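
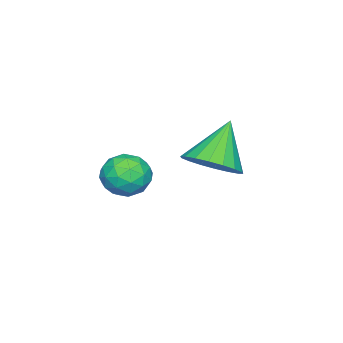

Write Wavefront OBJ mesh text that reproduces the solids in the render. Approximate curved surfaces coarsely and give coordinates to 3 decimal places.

v -0.523 -2.282 -2.486
v 0.104 -1.579 -2.024
v -1.697 -2.218 -0.994
v -0.191 -1.311 -2.268
v -0.552 -1.235 -2.555
v -0.908 -1.367 -2.828
v -1.187 -1.68 -3.034
v -1.334 -2.113 -3.131
v -1.321 -2.579 -3.101
v -1.15 -2.986 -2.949
v -0.855 -3.254 -2.705
v -0.494 -3.33 -2.418
v -0.139 -3.198 -2.145
v 0.14 -2.885 -1.939
v 0.288 -2.452 -1.842
v 0.275 -1.986 -1.872
v 2.979 -2.812 -1.861
v 3.408 -3.407 -1.408
v 1.932 -3.713 -2.052
v 2.361 -4.308 -1.599
v 2.043 -3.611 -1.204
v 2.691 -3.054 -1.085
v 2.649 -4.066 -2.375
v 3.297 -3.509 -2.256
v 3.204 -4.182 -1.725
v 2.83 -3.9 -1.001
v 2.51 -3.22 -2.459
v 2.136 -2.938 -1.735
v 3.286 -3.03 -1.618
v 2.054 -4.09 -1.842
v 1.868 -3.68 -1.61
v 2.12 -4.029 -1.344
v 2.864 -2.823 -1.428
v 3.116 -3.172 -1.162
v 2.314 -3.292 -1.042
v 2.224 -3.948 -2.298
v 2.476 -4.297 -2.032
v 3.22 -3.091 -2.116
v 3.472 -3.44 -1.85
v 3.026 -3.828 -2.418
v 3.418 -3.835 -1.537
v 2.802 -4.365 -1.65
v 2.972 -4.223 -2.106
v 3.352 -3.896 -2.036
v 3.198 -3.67 -1.112
v 2.582 -4.2 -1.225
v 2.395 -3.79 -0.992
v 2.776 -3.462 -0.923
v 3.078 -4.126 -1.299
v 2.758 -2.92 -2.235
v 2.142 -3.45 -2.348
v 2.564 -3.658 -2.537
v 2.945 -3.33 -2.468
v 2.538 -2.755 -1.81
v 1.922 -3.285 -1.923
v 1.988 -3.224 -1.424
v 2.368 -2.897 -1.354
v 2.262 -2.994 -2.161
f 2 1 4
f 2 4 3
f 4 1 5
f 4 5 3
f 5 1 6
f 5 6 3
f 6 1 7
f 6 7 3
f 7 1 8
f 7 8 3
f 8 1 9
f 8 9 3
f 9 1 10
f 9 10 3
f 10 1 11
f 10 11 3
f 11 1 12
f 11 12 3
f 12 1 13
f 12 13 3
f 13 1 14
f 13 14 3
f 14 1 15
f 14 15 3
f 15 1 16
f 15 16 3
f 16 1 2
f 16 2 3
f 17 54 33
f 54 28 57
f 33 57 22
f 54 57 33
f 17 33 29
f 33 22 34
f 29 34 18
f 33 34 29
f 17 29 38
f 29 18 39
f 38 39 24
f 29 39 38
f 17 38 50
f 38 24 53
f 50 53 27
f 38 53 50
f 17 50 54
f 50 27 58
f 54 58 28
f 50 58 54
f 18 34 45
f 34 22 48
f 45 48 26
f 34 48 45
f 22 57 35
f 57 28 56
f 35 56 21
f 57 56 35
f 28 58 55
f 58 27 51
f 55 51 19
f 58 51 55
f 27 53 52
f 53 24 40
f 52 40 23
f 53 40 52
f 24 39 44
f 39 18 41
f 44 41 25
f 39 41 44
f 20 46 32
f 46 26 47
f 32 47 21
f 46 47 32
f 20 32 30
f 32 21 31
f 30 31 19
f 32 31 30
f 20 30 37
f 30 19 36
f 37 36 23
f 30 36 37
f 20 37 42
f 37 23 43
f 42 43 25
f 37 43 42
f 20 42 46
f 42 25 49
f 46 49 26
f 42 49 46
f 21 47 35
f 47 26 48
f 35 48 22
f 47 48 35
f 19 31 55
f 31 21 56
f 55 56 28
f 31 56 55
f 23 36 52
f 36 19 51
f 52 51 27
f 36 51 52
f 25 43 44
f 43 23 40
f 44 40 24
f 43 40 44
f 26 49 45
f 49 25 41
f 45 41 18
f 49 41 45



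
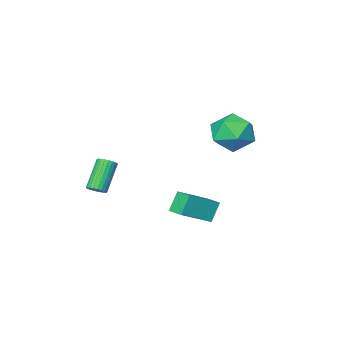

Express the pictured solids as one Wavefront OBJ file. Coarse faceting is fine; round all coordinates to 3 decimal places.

v -2.021 0.705 2.422
v -1.337 -0.311 2.119
v -3.703 -0.449 2.501
v -3.019 -1.465 2.198
v -2.869 -0.918 3.324
v -1.829 -0.204 3.276
v -3.211 -0.556 1.344
v -2.171 0.158 1.296
v -2.073 -1.09 1.453
v -1.862 -1.314 2.676
v -3.178 0.554 1.944
v -2.967 0.33 3.167
v -0.603 0.337 -1.361
v 1.044 0.245 -0.458
v -0.627 1.326 -1.215
v 1.019 1.234 -0.312
v -0.019 0.506 -2.408
v 1.627 0.414 -1.505
v -0.044 1.495 -2.262
v 1.603 1.403 -1.359
v 3.846 -2.493 -0.756
v 4.251 -2.402 -0.443
v 3.279 -2.996 0.989
v 2.874 -3.087 0.676
v 4.154 -2.224 -0.435
v 3.182 -2.818 0.997
v 4.01 -2.087 -0.476
v 3.038 -2.681 0.956
v 3.841 -2.011 -0.56
v 2.869 -2.606 0.872
v 3.673 -2.01 -0.673
v 2.701 -2.604 0.759
v 3.531 -2.081 -0.799
v 2.559 -2.676 0.633
v 3.437 -2.216 -0.919
v 2.465 -2.81 0.513
v 3.406 -2.392 -1.013
v 2.433 -2.987 0.418
v 3.441 -2.584 -1.069
v 2.469 -3.178 0.363
v 3.538 -2.762 -1.077
v 2.566 -3.356 0.355
v 3.682 -2.899 -1.036
v 2.71 -3.493 0.396
v 3.851 -2.974 -0.952
v 2.879 -3.569 0.48
v 4.019 -2.976 -0.839
v 3.047 -3.57 0.593
v 4.161 -2.904 -0.713
v 3.189 -3.499 0.719
v 4.255 -2.77 -0.593
v 3.283 -3.364 0.839
v 4.287 -2.593 -0.498
v 3.314 -3.188 0.933
f 1 12 6
f 1 6 2
f 1 2 8
f 1 8 11
f 1 11 12
f 2 6 10
f 6 12 5
f 12 11 3
f 11 8 7
f 8 2 9
f 4 10 5
f 4 5 3
f 4 3 7
f 4 7 9
f 4 9 10
f 5 10 6
f 3 5 12
f 7 3 11
f 9 7 8
f 10 9 2
f 14 16 13
f 17 14 13
f 13 16 15
f 15 17 13
f 14 20 16
f 18 14 17
f 18 20 14
f 16 20 15
f 19 17 15
f 15 20 19
f 19 18 17
f 20 18 19
f 22 21 25
f 22 25 23
f 23 25 26
f 23 26 24
f 25 21 27
f 25 27 26
f 26 27 28
f 26 28 24
f 27 21 29
f 27 29 28
f 28 29 30
f 28 30 24
f 29 21 31
f 29 31 30
f 30 31 32
f 30 32 24
f 31 21 33
f 31 33 32
f 32 33 34
f 32 34 24
f 33 21 35
f 33 35 34
f 34 35 36
f 34 36 24
f 35 21 37
f 35 37 36
f 36 37 38
f 36 38 24
f 37 21 39
f 37 39 38
f 38 39 40
f 38 40 24
f 39 21 41
f 39 41 40
f 40 41 42
f 40 42 24
f 41 21 43
f 41 43 42
f 42 43 44
f 42 44 24
f 43 21 45
f 43 45 44
f 44 45 46
f 44 46 24
f 45 21 47
f 45 47 46
f 46 47 48
f 46 48 24
f 47 21 49
f 47 49 48
f 48 49 50
f 48 50 24
f 49 21 51
f 49 51 50
f 50 51 52
f 50 52 24
f 51 21 53
f 51 53 52
f 52 53 54
f 52 54 24
f 53 21 22
f 53 22 54
f 54 22 23
f 54 23 24



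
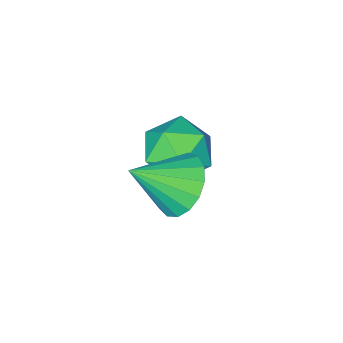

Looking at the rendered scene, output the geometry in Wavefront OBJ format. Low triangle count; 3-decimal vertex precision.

v -1.943 0.578 -1.446
v -1.006 0.492 -0.81
v -2.014 -1.252 -1.59
v -1.077 -1.338 -0.954
v -2.05 -0.985 -0.487
v -2.006 0.146 -0.397
v -1.014 -0.906 -2.003
v -0.97 0.225 -1.913
v -0.432 -0.425 -1.154
v -1.072 -0.475 -0.217
v -1.948 -0.285 -2.183
v -2.588 -0.335 -1.246
v 0.313 2.225 0.679
v 0.69 1.674 -0.065
v 1.587 1.715 1.701
v 0.903 2.099 -0.118
v 0.981 2.553 0.011
v 0.906 2.932 0.294
v 0.696 3.149 0.665
v 0.398 3.155 1.039
v 0.08 2.947 1.331
v -0.184 2.574 1.474
v -0.334 2.121 1.434
v -0.336 1.692 1.222
v -0.189 1.385 0.886
v 0.073 1.271 0.502
v 0.39 1.375 0.159
f 1 12 6
f 1 6 2
f 1 2 8
f 1 8 11
f 1 11 12
f 2 6 10
f 6 12 5
f 12 11 3
f 11 8 7
f 8 2 9
f 4 10 5
f 4 5 3
f 4 3 7
f 4 7 9
f 4 9 10
f 5 10 6
f 3 5 12
f 7 3 11
f 9 7 8
f 10 9 2
f 14 13 16
f 14 16 15
f 16 13 17
f 16 17 15
f 17 13 18
f 17 18 15
f 18 13 19
f 18 19 15
f 19 13 20
f 19 20 15
f 20 13 21
f 20 21 15
f 21 13 22
f 21 22 15
f 22 13 23
f 22 23 15
f 23 13 24
f 23 24 15
f 24 13 25
f 24 25 15
f 25 13 26
f 25 26 15
f 26 13 27
f 26 27 15
f 27 13 14
f 27 14 15



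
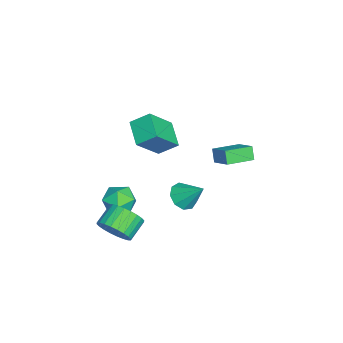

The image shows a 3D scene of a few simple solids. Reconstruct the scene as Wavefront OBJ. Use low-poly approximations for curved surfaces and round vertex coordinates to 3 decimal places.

v -1.106 -1.629 -3.298
v -0.494 -2.368 -3.487
v -2.306 -2.472 -3.893
v -1.694 -3.211 -4.082
v -1.914 -2.982 -3.157
v -1.173 -2.461 -2.789
v -1.627 -2.379 -4.591
v -0.886 -1.858 -4.223
v -0.816 -2.831 -4.286
v -0.993 -3.204 -3.399
v -1.807 -1.636 -3.981
v -1.984 -2.009 -3.094
v 1.474 -2.291 -3.608
v 2.094 -2.015 -2.929
v 1.166 -1.494 -2.293
v 0.546 -1.769 -2.972
v 2.102 -1.72 -3.159
v 1.174 -1.199 -2.523
v 2.015 -1.512 -3.458
v 1.086 -0.99 -2.822
v 1.845 -1.422 -3.779
v 0.917 -0.9 -3.144
v 1.619 -1.464 -4.075
v 0.69 -0.943 -3.439
v 1.37 -1.633 -4.299
v 0.442 -1.111 -3.663
v 1.138 -1.901 -4.418
v 0.21 -1.38 -3.783
v 0.957 -2.229 -4.414
v 0.028 -1.707 -3.778
v 0.854 -2.566 -4.287
v -0.074 -2.045 -3.651
v 0.846 -2.861 -4.057
v -0.082 -2.34 -3.421
v 0.934 -3.07 -3.758
v 0.005 -2.548 -3.122
v 1.103 -3.16 -3.436
v 0.175 -2.638 -2.801
v 1.33 -3.117 -3.141
v 0.401 -2.596 -2.505
v 1.578 -2.949 -2.917
v 0.65 -2.427 -2.281
v 1.81 -2.68 -2.797
v 0.882 -2.159 -2.162
v 1.992 -2.353 -2.802
v 1.063 -1.831 -2.166
v -1.69 -0.821 1.411
v -0.676 -1.745 2.768
v -1.711 0.138 2.081
v -0.697 -0.786 3.438
v -0.423 -0.354 0.782
v 0.591 -1.278 2.139
v -0.444 0.605 1.452
v 0.57 -0.319 2.809
v -2.862 2.101 -1.577
v -3.237 1.966 -0.861
v -3.702 3.352 -1.782
v -4.077 3.217 -1.065
v -1.963 2.803 -0.975
v -2.338 2.668 -0.258
v -2.803 4.054 -1.179
v -3.178 3.919 -0.463
v -1.638 0.717 -3.292
v -1.283 1.178 -3.898
v -1.122 1.743 -2.208
v -1.822 1.354 -3.808
v -2.276 1.231 -3.476
v -2.43 0.868 -3.059
v -2.214 0.434 -2.751
v -1.729 0.132 -2.696
v -1.2 0.104 -2.92
v -0.877 0.362 -3.319
v -0.909 0.786 -3.705
f 1 12 6
f 1 6 2
f 1 2 8
f 1 8 11
f 1 11 12
f 2 6 10
f 6 12 5
f 12 11 3
f 11 8 7
f 8 2 9
f 4 10 5
f 4 5 3
f 4 3 7
f 4 7 9
f 4 9 10
f 5 10 6
f 3 5 12
f 7 3 11
f 9 7 8
f 10 9 2
f 14 13 17
f 14 17 15
f 15 17 18
f 15 18 16
f 17 13 19
f 17 19 18
f 18 19 20
f 18 20 16
f 19 13 21
f 19 21 20
f 20 21 22
f 20 22 16
f 21 13 23
f 21 23 22
f 22 23 24
f 22 24 16
f 23 13 25
f 23 25 24
f 24 25 26
f 24 26 16
f 25 13 27
f 25 27 26
f 26 27 28
f 26 28 16
f 27 13 29
f 27 29 28
f 28 29 30
f 28 30 16
f 29 13 31
f 29 31 30
f 30 31 32
f 30 32 16
f 31 13 33
f 31 33 32
f 32 33 34
f 32 34 16
f 33 13 35
f 33 35 34
f 34 35 36
f 34 36 16
f 35 13 37
f 35 37 36
f 36 37 38
f 36 38 16
f 37 13 39
f 37 39 38
f 38 39 40
f 38 40 16
f 39 13 41
f 39 41 40
f 40 41 42
f 40 42 16
f 41 13 43
f 41 43 42
f 42 43 44
f 42 44 16
f 43 13 45
f 43 45 44
f 44 45 46
f 44 46 16
f 45 13 14
f 45 14 46
f 46 14 15
f 46 15 16
f 48 50 47
f 51 48 47
f 47 50 49
f 49 51 47
f 48 54 50
f 52 48 51
f 52 54 48
f 50 54 49
f 53 51 49
f 49 54 53
f 53 52 51
f 54 52 53
f 56 58 55
f 59 56 55
f 55 58 57
f 57 59 55
f 56 62 58
f 60 56 59
f 60 62 56
f 58 62 57
f 61 59 57
f 57 62 61
f 61 60 59
f 62 60 61
f 64 63 66
f 64 66 65
f 66 63 67
f 66 67 65
f 67 63 68
f 67 68 65
f 68 63 69
f 68 69 65
f 69 63 70
f 69 70 65
f 70 63 71
f 70 71 65
f 71 63 72
f 71 72 65
f 72 63 73
f 72 73 65
f 73 63 64
f 73 64 65



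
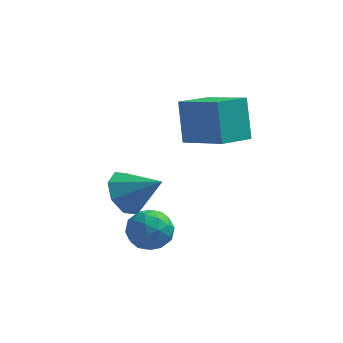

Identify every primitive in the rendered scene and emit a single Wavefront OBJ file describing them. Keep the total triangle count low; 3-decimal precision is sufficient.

v 1.572 -0.455 2.91
v 1.281 0.41 4.576
v -0.025 0.592 2.086
v -0.316 1.457 3.753
v 2.536 0.683 2.487
v 2.245 1.548 4.154
v 0.939 1.73 1.664
v 0.648 2.595 3.33
v -2.148 0.271 -0.811
v -1.507 0.604 -1.599
v -0.712 -0.031 0.231
v -1.738 1.214 -1.104
v -2.209 1.272 -0.437
v -2.645 0.743 0.011
v -2.79 -0.062 -0.022
v -2.559 -0.672 -0.517
v -2.088 -0.73 -1.184
v -1.652 -0.201 -1.633
v -1.499 -2.476 -0.985
v -0.797 -1.849 -0.817
v -0.763 -3.531 -0.123
v -0.061 -2.904 0.045
v -0.928 -2.764 0.425
v -1.383 -2.112 -0.108
v -0.177 -3.268 -0.832
v -0.632 -2.616 -1.365
v 0.02 -2.338 -0.722
v -0.444 -2.027 0.055
v -1.116 -3.353 -0.995
v -1.58 -3.042 -0.218
v -1.212 -2.07 -0.977
v -0.348 -3.31 0.037
v -0.857 -3.228 0.26
v -0.444 -2.859 0.359
v -1.557 -2.225 -0.56
v -1.144 -1.856 -0.461
v -1.221 -2.394 0.269
v -0.416 -3.524 -0.479
v -0.003 -3.155 -0.38
v -1.116 -2.521 -1.299
v -0.703 -2.152 -1.2
v -0.339 -2.986 -1.209
v -0.319 -1.989 -0.822
v 0.113 -2.609 -0.315
v 0.045 -2.823 -0.831
v -0.223 -2.439 -1.144
v -0.592 -1.806 -0.365
v -0.16 -2.426 0.141
v -0.669 -2.344 0.364
v -0.937 -1.961 0.051
v -0.112 -2.093 -0.31
v -1.4 -2.954 -1.081
v -0.968 -3.574 -0.575
v -0.623 -3.419 -0.991
v -0.891 -3.036 -1.304
v -1.673 -2.771 -0.625
v -1.241 -3.391 -0.118
v -1.337 -2.941 0.204
v -1.605 -2.557 -0.109
v -1.448 -3.287 -0.63
f 2 4 1
f 5 2 1
f 1 4 3
f 3 5 1
f 2 8 4
f 6 2 5
f 6 8 2
f 4 8 3
f 7 5 3
f 3 8 7
f 7 6 5
f 8 6 7
f 10 9 12
f 10 12 11
f 12 9 13
f 12 13 11
f 13 9 14
f 13 14 11
f 14 9 15
f 14 15 11
f 15 9 16
f 15 16 11
f 16 9 17
f 16 17 11
f 17 9 18
f 17 18 11
f 18 9 10
f 18 10 11
f 19 56 35
f 56 30 59
f 35 59 24
f 56 59 35
f 19 35 31
f 35 24 36
f 31 36 20
f 35 36 31
f 19 31 40
f 31 20 41
f 40 41 26
f 31 41 40
f 19 40 52
f 40 26 55
f 52 55 29
f 40 55 52
f 19 52 56
f 52 29 60
f 56 60 30
f 52 60 56
f 20 36 47
f 36 24 50
f 47 50 28
f 36 50 47
f 24 59 37
f 59 30 58
f 37 58 23
f 59 58 37
f 30 60 57
f 60 29 53
f 57 53 21
f 60 53 57
f 29 55 54
f 55 26 42
f 54 42 25
f 55 42 54
f 26 41 46
f 41 20 43
f 46 43 27
f 41 43 46
f 22 48 34
f 48 28 49
f 34 49 23
f 48 49 34
f 22 34 32
f 34 23 33
f 32 33 21
f 34 33 32
f 22 32 39
f 32 21 38
f 39 38 25
f 32 38 39
f 22 39 44
f 39 25 45
f 44 45 27
f 39 45 44
f 22 44 48
f 44 27 51
f 48 51 28
f 44 51 48
f 23 49 37
f 49 28 50
f 37 50 24
f 49 50 37
f 21 33 57
f 33 23 58
f 57 58 30
f 33 58 57
f 25 38 54
f 38 21 53
f 54 53 29
f 38 53 54
f 27 45 46
f 45 25 42
f 46 42 26
f 45 42 46
f 28 51 47
f 51 27 43
f 47 43 20
f 51 43 47



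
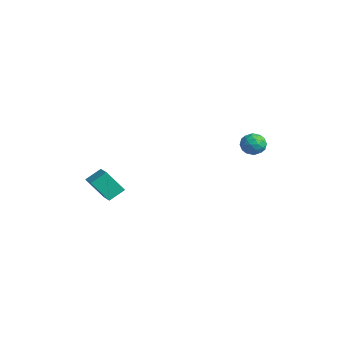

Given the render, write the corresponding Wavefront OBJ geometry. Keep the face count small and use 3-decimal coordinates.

v -1.114 3.445 -0.76
v -0.691 4 -0.666
v -0.309 2.76 -0.334
v 0.114 3.315 -0.24
v -0.465 3.242 0.155
v -0.962 3.666 -0.108
v -0.038 3.094 -0.892
v -0.535 3.518 -1.155
v -0.026 3.784 -0.747
v -0.29 3.875 -0.1
v -0.71 2.885 -0.9
v -0.974 2.976 -0.253
v -0.973 3.783 -0.75
v -0.027 2.977 -0.25
v -0.367 2.934 -0.018
v -0.118 3.261 0.037
v -1.133 3.586 -0.422
v -0.884 3.913 -0.367
v -0.751 3.467 0.115
v -0.116 2.847 -0.633
v 0.133 3.174 -0.578
v -0.882 3.499 -1.037
v -0.633 3.826 -0.982
v -0.249 3.293 -1.115
v -0.334 3.982 -0.743
v 0.14 3.579 -0.493
v 0.05 3.449 -0.876
v -0.242 3.698 -1.03
v -0.489 4.036 -0.362
v -0.015 3.633 -0.113
v -0.356 3.59 0.12
v -0.648 3.839 -0.035
v -0.098 3.908 -0.41
v -0.985 3.127 -0.887
v -0.511 2.724 -0.638
v -0.352 2.921 -0.965
v -0.644 3.17 -1.12
v -1.14 3.181 -0.507
v -0.666 2.778 -0.257
v -0.758 3.062 0.03
v -1.05 3.311 -0.124
v -0.902 2.852 -0.59
v -3.043 -4.134 -2.674
v -3.057 -3.292 -2.134
v -4.152 -3.946 -2.996
v -4.166 -3.104 -2.457
v -2.574 -3.376 -3.843
v -2.588 -2.534 -3.304
v -3.683 -3.188 -4.166
v -3.697 -2.346 -3.626
f 1 38 17
f 38 12 41
f 17 41 6
f 38 41 17
f 1 17 13
f 17 6 18
f 13 18 2
f 17 18 13
f 1 13 22
f 13 2 23
f 22 23 8
f 13 23 22
f 1 22 34
f 22 8 37
f 34 37 11
f 22 37 34
f 1 34 38
f 34 11 42
f 38 42 12
f 34 42 38
f 2 18 29
f 18 6 32
f 29 32 10
f 18 32 29
f 6 41 19
f 41 12 40
f 19 40 5
f 41 40 19
f 12 42 39
f 42 11 35
f 39 35 3
f 42 35 39
f 11 37 36
f 37 8 24
f 36 24 7
f 37 24 36
f 8 23 28
f 23 2 25
f 28 25 9
f 23 25 28
f 4 30 16
f 30 10 31
f 16 31 5
f 30 31 16
f 4 16 14
f 16 5 15
f 14 15 3
f 16 15 14
f 4 14 21
f 14 3 20
f 21 20 7
f 14 20 21
f 4 21 26
f 21 7 27
f 26 27 9
f 21 27 26
f 4 26 30
f 26 9 33
f 30 33 10
f 26 33 30
f 5 31 19
f 31 10 32
f 19 32 6
f 31 32 19
f 3 15 39
f 15 5 40
f 39 40 12
f 15 40 39
f 7 20 36
f 20 3 35
f 36 35 11
f 20 35 36
f 9 27 28
f 27 7 24
f 28 24 8
f 27 24 28
f 10 33 29
f 33 9 25
f 29 25 2
f 33 25 29
f 44 46 43
f 47 44 43
f 43 46 45
f 45 47 43
f 44 50 46
f 48 44 47
f 48 50 44
f 46 50 45
f 49 47 45
f 45 50 49
f 49 48 47
f 50 48 49



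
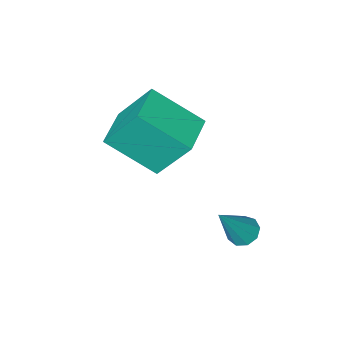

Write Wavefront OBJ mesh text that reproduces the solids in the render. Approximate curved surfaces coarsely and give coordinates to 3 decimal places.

v -3.686 -1.359 0.259
v -2.567 -2.592 1.402
v -2.605 -0.424 0.208
v -1.486 -1.658 1.351
v -3.014 -2.222 -1.331
v -1.895 -3.456 -0.188
v -1.933 -1.288 -1.382
v -0.814 -2.521 -0.239
v -3.532 1.008 -3.125
v -3.126 1.244 -3.412
v -2.548 1.132 -1.635
v -3.36 1.507 -3.28
v -3.674 1.537 -3.075
v -3.921 1.32 -2.894
v -3.987 0.957 -2.821
v -3.839 0.618 -2.89
v -3.547 0.462 -3.07
v -3.248 0.561 -3.275
v -3.082 0.87 -3.41
f 2 4 1
f 5 2 1
f 1 4 3
f 3 5 1
f 2 8 4
f 6 2 5
f 6 8 2
f 4 8 3
f 7 5 3
f 3 8 7
f 7 6 5
f 8 6 7
f 10 9 12
f 10 12 11
f 12 9 13
f 12 13 11
f 13 9 14
f 13 14 11
f 14 9 15
f 14 15 11
f 15 9 16
f 15 16 11
f 16 9 17
f 16 17 11
f 17 9 18
f 17 18 11
f 18 9 19
f 18 19 11
f 19 9 10
f 19 10 11



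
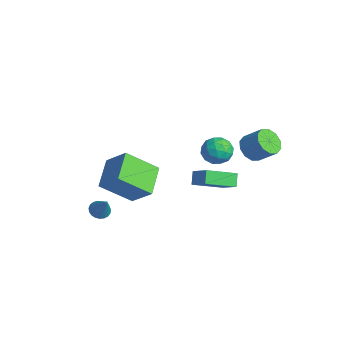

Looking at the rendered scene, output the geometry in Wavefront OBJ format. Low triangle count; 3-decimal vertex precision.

v 1.394 1.46 3.325
v 2.151 1.569 3.673
v 1.569 0.111 3.367
v 2.326 0.22 3.715
v 1.632 0.406 4.152
v 1.524 1.24 4.126
v 2.196 0.44 2.914
v 2.088 1.274 2.888
v 2.647 0.939 3.419
v 2.299 0.918 4.184
v 1.421 0.762 2.856
v 1.073 0.741 3.621
v 1.757 1.633 3.495
v 1.963 0.047 3.545
v 1.555 0.156 3.802
v 2 0.22 4.006
v 1.388 1.439 3.761
v 1.834 1.503 3.966
v 1.528 0.82 4.248
v 1.886 0.177 3.074
v 2.332 0.241 3.279
v 1.72 1.46 3.034
v 2.165 1.524 3.238
v 2.192 0.86 2.792
v 2.494 1.327 3.551
v 2.597 0.534 3.576
v 2.52 0.663 3.105
v 2.457 1.153 3.089
v 2.289 1.314 4.001
v 2.392 0.521 4.025
v 1.984 0.63 4.282
v 1.92 1.121 4.267
v 2.581 0.944 3.851
v 1.328 1.159 3.015
v 1.431 0.366 3.039
v 1.8 0.559 2.773
v 1.736 1.05 2.758
v 1.123 1.146 3.464
v 1.226 0.353 3.489
v 1.263 0.527 3.951
v 1.2 1.017 3.935
v 1.139 0.736 3.189
v -3.744 -0.746 -1.567
v -4.203 -2.36 -0.222
v -2.673 -0.137 -0.47
v -3.131 -1.751 0.875
v -2.409 -1.749 -2.315
v -2.867 -3.363 -0.97
v -1.337 -1.14 -1.218
v -1.796 -2.754 0.127
v -1.694 -3.807 -1.807
v -1.417 -3.361 -2.029
v -0.886 -3.733 -0.653
v -1.595 -3.256 -1.912
v -1.789 -3.246 -1.776
v -1.967 -3.334 -1.646
v -2.097 -3.503 -1.544
v -2.158 -3.725 -1.487
v -2.139 -3.961 -1.486
v -2.042 -4.171 -1.54
v -1.885 -4.317 -1.64
v -1.695 -4.376 -1.769
v -1.505 -4.336 -1.905
v -1.347 -4.205 -2.023
v -1.25 -4.005 -2.105
v -1.229 -3.771 -2.135
v -1.288 -3.543 -2.108
v -2.124 3.219 -1.646
v -2.296 1.559 -0.998
v -0.956 3.411 -0.844
v -1.128 1.751 -0.196
v -1.652 2.929 -2.264
v -1.824 1.269 -1.616
v -0.484 3.121 -1.462
v -0.656 1.461 -0.814
v 2.105 2.543 3.323
v 2.626 2.697 2.749
v 3.375 3.272 3.583
v 2.855 3.117 4.157
v 2.312 3.071 2.773
v 3.062 3.646 3.608
v 1.92 3.243 3.007
v 2.669 3.817 3.842
v 1.598 3.147 3.362
v 2.347 3.722 4.196
v 1.47 2.821 3.702
v 2.219 3.395 4.536
v 1.585 2.388 3.897
v 2.334 2.963 4.731
v 1.898 2.014 3.872
v 2.648 2.589 4.707
v 2.291 1.843 3.638
v 3.04 2.417 4.473
v 2.613 1.938 3.284
v 3.362 2.513 4.118
v 2.741 2.265 2.944
v 3.49 2.839 3.778
f 1 38 17
f 38 12 41
f 17 41 6
f 38 41 17
f 1 17 13
f 17 6 18
f 13 18 2
f 17 18 13
f 1 13 22
f 13 2 23
f 22 23 8
f 13 23 22
f 1 22 34
f 22 8 37
f 34 37 11
f 22 37 34
f 1 34 38
f 34 11 42
f 38 42 12
f 34 42 38
f 2 18 29
f 18 6 32
f 29 32 10
f 18 32 29
f 6 41 19
f 41 12 40
f 19 40 5
f 41 40 19
f 12 42 39
f 42 11 35
f 39 35 3
f 42 35 39
f 11 37 36
f 37 8 24
f 36 24 7
f 37 24 36
f 8 23 28
f 23 2 25
f 28 25 9
f 23 25 28
f 4 30 16
f 30 10 31
f 16 31 5
f 30 31 16
f 4 16 14
f 16 5 15
f 14 15 3
f 16 15 14
f 4 14 21
f 14 3 20
f 21 20 7
f 14 20 21
f 4 21 26
f 21 7 27
f 26 27 9
f 21 27 26
f 4 26 30
f 26 9 33
f 30 33 10
f 26 33 30
f 5 31 19
f 31 10 32
f 19 32 6
f 31 32 19
f 3 15 39
f 15 5 40
f 39 40 12
f 15 40 39
f 7 20 36
f 20 3 35
f 36 35 11
f 20 35 36
f 9 27 28
f 27 7 24
f 28 24 8
f 27 24 28
f 10 33 29
f 33 9 25
f 29 25 2
f 33 25 29
f 44 46 43
f 47 44 43
f 43 46 45
f 45 47 43
f 44 50 46
f 48 44 47
f 48 50 44
f 46 50 45
f 49 47 45
f 45 50 49
f 49 48 47
f 50 48 49
f 52 51 54
f 52 54 53
f 54 51 55
f 54 55 53
f 55 51 56
f 55 56 53
f 56 51 57
f 56 57 53
f 57 51 58
f 57 58 53
f 58 51 59
f 58 59 53
f 59 51 60
f 59 60 53
f 60 51 61
f 60 61 53
f 61 51 62
f 61 62 53
f 62 51 63
f 62 63 53
f 63 51 64
f 63 64 53
f 64 51 65
f 64 65 53
f 65 51 66
f 65 66 53
f 66 51 67
f 66 67 53
f 67 51 52
f 67 52 53
f 69 71 68
f 72 69 68
f 68 71 70
f 70 72 68
f 69 75 71
f 73 69 72
f 73 75 69
f 71 75 70
f 74 72 70
f 70 75 74
f 74 73 72
f 75 73 74
f 77 76 80
f 77 80 78
f 78 80 81
f 78 81 79
f 80 76 82
f 80 82 81
f 81 82 83
f 81 83 79
f 82 76 84
f 82 84 83
f 83 84 85
f 83 85 79
f 84 76 86
f 84 86 85
f 85 86 87
f 85 87 79
f 86 76 88
f 86 88 87
f 87 88 89
f 87 89 79
f 88 76 90
f 88 90 89
f 89 90 91
f 89 91 79
f 90 76 92
f 90 92 91
f 91 92 93
f 91 93 79
f 92 76 94
f 92 94 93
f 93 94 95
f 93 95 79
f 94 76 96
f 94 96 95
f 95 96 97
f 95 97 79
f 96 76 77
f 96 77 97
f 97 77 78
f 97 78 79



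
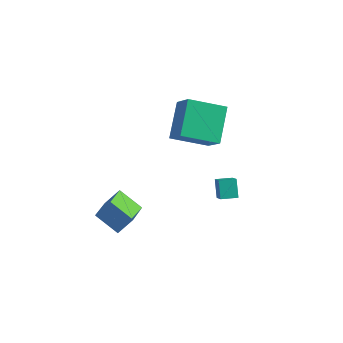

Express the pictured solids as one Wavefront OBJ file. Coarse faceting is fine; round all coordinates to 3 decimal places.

v -0.312 -0.024 2.496
v -0.775 1.652 3.793
v -1.279 0.639 1.293
v -1.742 2.316 2.591
v 1.322 1.004 1.749
v 0.859 2.681 3.047
v 0.355 1.668 0.547
v -0.108 3.344 1.844
v -2.645 -1.32 -4.46
v -2.186 -3.034 -3.652
v -3.932 -1.284 -3.653
v -3.473 -2.998 -2.844
v -2.087 -0.762 -3.596
v -1.628 -2.476 -2.787
v -3.374 -0.726 -2.788
v -2.915 -2.44 -1.98
v 1.448 0.491 -2.183
v 1.943 -0.082 -1.529
v 1.04 1.07 -1.367
v 1.535 0.497 -0.714
v 2.145 1.043 -2.226
v 2.64 0.47 -1.573
v 1.737 1.622 -1.411
v 2.232 1.049 -0.757
f 2 4 1
f 5 2 1
f 1 4 3
f 3 5 1
f 2 8 4
f 6 2 5
f 6 8 2
f 4 8 3
f 7 5 3
f 3 8 7
f 7 6 5
f 8 6 7
f 10 12 9
f 13 10 9
f 9 12 11
f 11 13 9
f 10 16 12
f 14 10 13
f 14 16 10
f 12 16 11
f 15 13 11
f 11 16 15
f 15 14 13
f 16 14 15
f 18 20 17
f 21 18 17
f 17 20 19
f 19 21 17
f 18 24 20
f 22 18 21
f 22 24 18
f 20 24 19
f 23 21 19
f 19 24 23
f 23 22 21
f 24 22 23



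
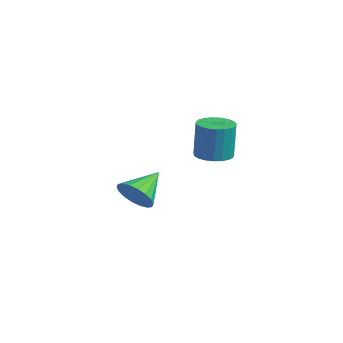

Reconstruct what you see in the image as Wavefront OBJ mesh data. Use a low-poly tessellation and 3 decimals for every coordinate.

v 1.809 1.985 2.156
v 2.336 1.306 2.164
v 2.399 1.375 4.012
v 1.871 2.055 4.004
v 2.566 1.578 2.146
v 2.629 1.648 3.993
v 2.666 1.921 2.129
v 2.729 1.991 3.977
v 2.617 2.276 2.118
v 2.68 2.345 3.965
v 2.429 2.579 2.113
v 2.492 2.649 3.96
v 2.133 2.781 2.115
v 2.196 2.85 3.963
v 1.781 2.844 2.125
v 1.844 2.914 3.972
v 1.434 2.759 2.14
v 1.497 2.829 3.987
v 1.152 2.54 2.158
v 1.215 2.61 4.005
v 0.983 2.226 2.175
v 1.046 2.295 4.023
v 0.957 1.869 2.19
v 1.02 1.939 4.037
v 1.078 1.533 2.198
v 1.141 1.603 4.046
v 1.326 1.275 2.199
v 1.389 1.345 4.047
v 1.657 1.139 2.193
v 1.72 1.209 4.041
v 2.014 1.15 2.181
v 2.077 1.22 4.028
v -3.64 0.892 -2.268
v -2.827 1.417 -2.59
v -4.24 2.408 -1.312
v -3.135 1.499 -2.914
v -3.543 1.46 -3.109
v -3.97 1.309 -3.138
v -4.332 1.075 -2.994
v -4.556 0.805 -2.706
v -4.599 0.552 -2.332
v -4.452 0.367 -1.945
v -4.144 0.285 -1.621
v -3.736 0.324 -1.426
v -3.309 0.475 -1.397
v -2.947 0.709 -1.541
v -2.723 0.979 -1.829
v -2.68 1.232 -2.203
f 2 1 5
f 2 5 3
f 3 5 6
f 3 6 4
f 5 1 7
f 5 7 6
f 6 7 8
f 6 8 4
f 7 1 9
f 7 9 8
f 8 9 10
f 8 10 4
f 9 1 11
f 9 11 10
f 10 11 12
f 10 12 4
f 11 1 13
f 11 13 12
f 12 13 14
f 12 14 4
f 13 1 15
f 13 15 14
f 14 15 16
f 14 16 4
f 15 1 17
f 15 17 16
f 16 17 18
f 16 18 4
f 17 1 19
f 17 19 18
f 18 19 20
f 18 20 4
f 19 1 21
f 19 21 20
f 20 21 22
f 20 22 4
f 21 1 23
f 21 23 22
f 22 23 24
f 22 24 4
f 23 1 25
f 23 25 24
f 24 25 26
f 24 26 4
f 25 1 27
f 25 27 26
f 26 27 28
f 26 28 4
f 27 1 29
f 27 29 28
f 28 29 30
f 28 30 4
f 29 1 31
f 29 31 30
f 30 31 32
f 30 32 4
f 31 1 2
f 31 2 32
f 32 2 3
f 32 3 4
f 34 33 36
f 34 36 35
f 36 33 37
f 36 37 35
f 37 33 38
f 37 38 35
f 38 33 39
f 38 39 35
f 39 33 40
f 39 40 35
f 40 33 41
f 40 41 35
f 41 33 42
f 41 42 35
f 42 33 43
f 42 43 35
f 43 33 44
f 43 44 35
f 44 33 45
f 44 45 35
f 45 33 46
f 45 46 35
f 46 33 47
f 46 47 35
f 47 33 48
f 47 48 35
f 48 33 34
f 48 34 35



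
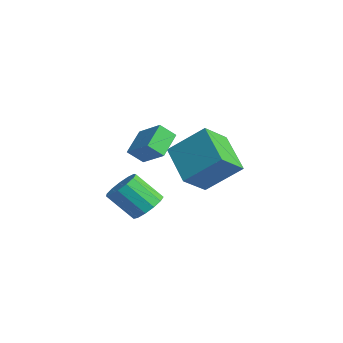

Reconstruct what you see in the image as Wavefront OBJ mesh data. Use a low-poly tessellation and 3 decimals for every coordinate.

v 3.451 -1.505 1.87
v 3.266 -2.134 2.472
v 2.709 -0.627 2.559
v 2.524 -1.256 3.162
v 4.596 -1.124 2.618
v 4.411 -1.753 3.221
v 3.854 -0.246 3.308
v 3.669 -0.875 3.91
v 0.319 0.104 -2.434
v 0.89 0.418 -1.858
v 0.172 -0.53 -0.629
v -0.399 -0.844 -1.206
v 0.505 0.721 -1.85
v -0.214 -0.227 -0.621
v 0.061 0.828 -2.027
v -0.658 -0.12 -0.798
v -0.302 0.705 -2.334
v -1.02 -0.243 -1.105
v -0.467 0.391 -2.672
v -1.185 -0.557 -1.444
v -0.382 -0.014 -2.935
v -1.101 -0.962 -1.707
v -0.075 -0.381 -3.039
v -0.794 -1.329 -1.811
v 0.357 -0.595 -2.951
v -0.361 -1.543 -1.722
v 0.778 -0.587 -2.699
v 0.059 -1.534 -1.47
v 1.052 -0.359 -2.363
v 0.334 -1.307 -1.134
v 1.094 0.015 -2.049
v 0.376 -0.932 -0.821
v 2.068 0.907 -0.278
v 0.188 1.037 0.778
v 1.617 2.147 -1.234
v -0.263 2.277 -0.178
v 2.923 2.263 1.078
v 1.043 2.393 2.134
v 2.472 3.503 0.122
v 0.592 3.633 1.178
f 2 4 1
f 5 2 1
f 1 4 3
f 3 5 1
f 2 8 4
f 6 2 5
f 6 8 2
f 4 8 3
f 7 5 3
f 3 8 7
f 7 6 5
f 8 6 7
f 10 9 13
f 10 13 11
f 11 13 14
f 11 14 12
f 13 9 15
f 13 15 14
f 14 15 16
f 14 16 12
f 15 9 17
f 15 17 16
f 16 17 18
f 16 18 12
f 17 9 19
f 17 19 18
f 18 19 20
f 18 20 12
f 19 9 21
f 19 21 20
f 20 21 22
f 20 22 12
f 21 9 23
f 21 23 22
f 22 23 24
f 22 24 12
f 23 9 25
f 23 25 24
f 24 25 26
f 24 26 12
f 25 9 27
f 25 27 26
f 26 27 28
f 26 28 12
f 27 9 29
f 27 29 28
f 28 29 30
f 28 30 12
f 29 9 31
f 29 31 30
f 30 31 32
f 30 32 12
f 31 9 10
f 31 10 32
f 32 10 11
f 32 11 12
f 34 36 33
f 37 34 33
f 33 36 35
f 35 37 33
f 34 40 36
f 38 34 37
f 38 40 34
f 36 40 35
f 39 37 35
f 35 40 39
f 39 38 37
f 40 38 39



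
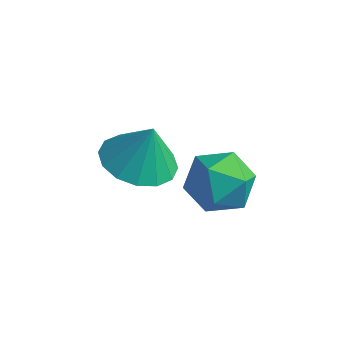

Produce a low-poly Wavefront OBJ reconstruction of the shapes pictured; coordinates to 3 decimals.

v 1.812 -2.787 -1.725
v 2.381 -3.704 -1.685
v 2.128 -2.533 -0.395
v 2.747 -3.313 -1.847
v 2.862 -2.782 -1.976
v 2.696 -2.252 -2.037
v 2.293 -1.865 -2.016
v 1.761 -1.725 -1.916
v 1.242 -1.87 -1.765
v 0.877 -2.261 -1.603
v 0.761 -2.793 -1.474
v 0.928 -3.323 -1.412
v 1.331 -3.709 -1.434
v 1.863 -3.849 -1.534
v 3.076 -0.069 -3.065
v 3.888 -0.761 -3.305
v 2.172 -0.639 -4.475
v 2.984 -1.331 -4.715
v 2.367 -1.499 -3.828
v 2.926 -1.147 -2.957
v 3.134 -0.253 -4.823
v 3.693 0.099 -3.952
v 3.924 -0.875 -4.392
v 3.45 -1.645 -3.777
v 2.61 0.245 -4.003
v 2.136 -0.525 -3.388
f 2 1 4
f 2 4 3
f 4 1 5
f 4 5 3
f 5 1 6
f 5 6 3
f 6 1 7
f 6 7 3
f 7 1 8
f 7 8 3
f 8 1 9
f 8 9 3
f 9 1 10
f 9 10 3
f 10 1 11
f 10 11 3
f 11 1 12
f 11 12 3
f 12 1 13
f 12 13 3
f 13 1 14
f 13 14 3
f 14 1 2
f 14 2 3
f 15 26 20
f 15 20 16
f 15 16 22
f 15 22 25
f 15 25 26
f 16 20 24
f 20 26 19
f 26 25 17
f 25 22 21
f 22 16 23
f 18 24 19
f 18 19 17
f 18 17 21
f 18 21 23
f 18 23 24
f 19 24 20
f 17 19 26
f 21 17 25
f 23 21 22
f 24 23 16



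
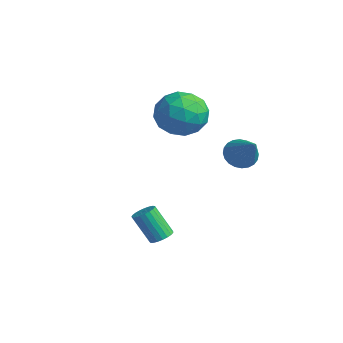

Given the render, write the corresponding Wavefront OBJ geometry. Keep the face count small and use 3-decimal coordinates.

v 2.778 2.375 1.729
v 3.156 2.898 1.411
v 4.042 2.165 2.891
v 3.008 3.044 1.599
v 2.824 3.089 1.807
v 2.634 3.025 2.003
v 2.465 2.862 2.158
v 2.344 2.624 2.247
v 2.289 2.349 2.257
v 2.308 2.078 2.187
v 2.399 1.852 2.048
v 2.547 1.705 1.86
v 2.731 1.66 1.652
v 2.921 1.724 1.455
v 3.09 1.888 1.301
v 3.211 2.125 1.212
v 3.266 2.4 1.201
v 3.247 2.671 1.271
v -1.602 3.088 1.296
v -0.894 3.395 2.2
v -1.786 1.325 2.04
v -1.078 1.632 2.944
v -2.164 2.107 2.851
v -2.049 3.197 2.392
v -0.631 1.523 1.848
v -0.516 2.613 1.389
v -0.294 2.428 2.541
v -1.241 2.789 3.161
v -1.439 1.931 1.079
v -2.386 2.292 1.699
v -1.231 3.396 1.683
v -1.449 1.324 2.557
v -2.086 1.603 2.503
v -1.67 1.783 3.034
v -1.911 3.28 1.796
v -1.495 3.46 2.327
v -2.241 2.703 2.709
v -1.185 1.26 1.913
v -0.769 1.44 2.444
v -1.01 2.937 1.206
v -0.594 3.117 1.737
v -0.439 2.017 1.531
v -0.463 3.008 2.415
v -0.571 1.972 2.852
v -0.308 1.908 2.208
v -0.241 2.549 1.938
v -1.019 3.22 2.779
v -1.128 2.184 3.216
v -1.766 2.463 3.162
v -1.699 3.104 2.891
v -0.667 2.652 2.979
v -1.552 2.536 1.024
v -1.661 1.5 1.461
v -0.981 1.616 1.349
v -0.914 2.257 1.078
v -2.109 2.748 1.388
v -2.217 1.712 1.825
v -2.439 2.171 2.302
v -2.372 2.812 2.032
v -2.013 2.068 1.261
v 2.649 -1.128 -1.801
v 3.083 -1.344 -1.643
v 2.445 -1.748 -0.441
v 2.011 -1.532 -0.599
v 3.102 -1.147 -1.567
v 2.463 -1.551 -0.365
v 3.042 -0.947 -1.532
v 2.404 -1.35 -0.329
v 2.915 -0.778 -1.543
v 2.276 -1.181 -0.34
v 2.741 -0.67 -1.599
v 2.103 -1.073 -0.396
v 2.552 -0.64 -1.689
v 1.913 -1.044 -0.487
v 2.379 -0.696 -1.799
v 1.741 -1.099 -0.597
v 2.253 -0.826 -1.91
v 1.615 -1.229 -0.707
v 2.196 -1.008 -2.002
v 1.557 -1.411 -0.799
v 2.217 -1.211 -2.059
v 1.578 -1.615 -0.856
v 2.313 -1.4 -2.071
v 1.674 -1.803 -0.869
v 2.466 -1.542 -2.037
v 1.828 -1.945 -0.835
v 2.652 -1.612 -1.962
v 2.013 -2.016 -0.76
v 2.837 -1.599 -1.859
v 2.199 -2.002 -0.657
v 2.99 -1.504 -1.747
v 2.351 -1.908 -0.544
f 2 1 4
f 2 4 3
f 4 1 5
f 4 5 3
f 5 1 6
f 5 6 3
f 6 1 7
f 6 7 3
f 7 1 8
f 7 8 3
f 8 1 9
f 8 9 3
f 9 1 10
f 9 10 3
f 10 1 11
f 10 11 3
f 11 1 12
f 11 12 3
f 12 1 13
f 12 13 3
f 13 1 14
f 13 14 3
f 14 1 15
f 14 15 3
f 15 1 16
f 15 16 3
f 16 1 17
f 16 17 3
f 17 1 18
f 17 18 3
f 18 1 2
f 18 2 3
f 19 56 35
f 56 30 59
f 35 59 24
f 56 59 35
f 19 35 31
f 35 24 36
f 31 36 20
f 35 36 31
f 19 31 40
f 31 20 41
f 40 41 26
f 31 41 40
f 19 40 52
f 40 26 55
f 52 55 29
f 40 55 52
f 19 52 56
f 52 29 60
f 56 60 30
f 52 60 56
f 20 36 47
f 36 24 50
f 47 50 28
f 36 50 47
f 24 59 37
f 59 30 58
f 37 58 23
f 59 58 37
f 30 60 57
f 60 29 53
f 57 53 21
f 60 53 57
f 29 55 54
f 55 26 42
f 54 42 25
f 55 42 54
f 26 41 46
f 41 20 43
f 46 43 27
f 41 43 46
f 22 48 34
f 48 28 49
f 34 49 23
f 48 49 34
f 22 34 32
f 34 23 33
f 32 33 21
f 34 33 32
f 22 32 39
f 32 21 38
f 39 38 25
f 32 38 39
f 22 39 44
f 39 25 45
f 44 45 27
f 39 45 44
f 22 44 48
f 44 27 51
f 48 51 28
f 44 51 48
f 23 49 37
f 49 28 50
f 37 50 24
f 49 50 37
f 21 33 57
f 33 23 58
f 57 58 30
f 33 58 57
f 25 38 54
f 38 21 53
f 54 53 29
f 38 53 54
f 27 45 46
f 45 25 42
f 46 42 26
f 45 42 46
f 28 51 47
f 51 27 43
f 47 43 20
f 51 43 47
f 62 61 65
f 62 65 63
f 63 65 66
f 63 66 64
f 65 61 67
f 65 67 66
f 66 67 68
f 66 68 64
f 67 61 69
f 67 69 68
f 68 69 70
f 68 70 64
f 69 61 71
f 69 71 70
f 70 71 72
f 70 72 64
f 71 61 73
f 71 73 72
f 72 73 74
f 72 74 64
f 73 61 75
f 73 75 74
f 74 75 76
f 74 76 64
f 75 61 77
f 75 77 76
f 76 77 78
f 76 78 64
f 77 61 79
f 77 79 78
f 78 79 80
f 78 80 64
f 79 61 81
f 79 81 80
f 80 81 82
f 80 82 64
f 81 61 83
f 81 83 82
f 82 83 84
f 82 84 64
f 83 61 85
f 83 85 84
f 84 85 86
f 84 86 64
f 85 61 87
f 85 87 86
f 86 87 88
f 86 88 64
f 87 61 89
f 87 89 88
f 88 89 90
f 88 90 64
f 89 61 91
f 89 91 90
f 90 91 92
f 90 92 64
f 91 61 62
f 91 62 92
f 92 62 63
f 92 63 64



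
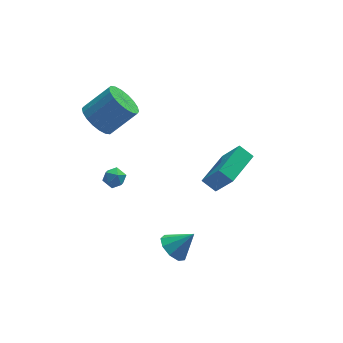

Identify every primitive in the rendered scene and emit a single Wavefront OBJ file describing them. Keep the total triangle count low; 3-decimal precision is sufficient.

v -3.468 -0.211 0.693
v -3.096 0.262 0.914
v -2.684 -0.882 0.806
v -2.312 -0.409 1.027
v -2.805 -0.619 1.379
v -3.29 -0.205 1.309
v -2.49 -0.415 0.411
v -2.975 -0.001 0.341
v -2.491 0.136 0.74
v -2.686 0.01 1.338
v -3.094 -0.63 0.382
v -3.289 -0.756 0.98
v -0.642 -3.021 -2.831
v -0.114 -2.506 -3.311
v 0.382 -3.119 -1.809
v -0.449 -2.169 -2.942
v -0.875 -2.231 -2.521
v -1.192 -2.662 -2.245
v -1.251 -3.261 -2.243
v -1.026 -3.748 -2.516
v -0.621 -3.894 -2.937
v -0.225 -3.632 -3.307
v -0.025 -3.084 -3.455
v 1.601 -0.091 -0.897
v 2.228 -0.933 0.686
v 3.091 1.364 -0.714
v 3.717 0.522 0.87
v 2.183 -0.622 -1.41
v 2.809 -1.464 0.174
v 3.672 0.833 -1.226
v 4.299 -0.009 0.357
v -3.058 2.557 2.783
v -2.42 2.104 2.083
v -1.004 2.189 3.317
v -1.642 2.643 4.017
v -2.368 2.559 1.991
v -0.952 2.645 3.226
v -2.452 3.014 2.057
v -1.037 3.1 3.291
v -2.657 3.379 2.266
v -1.241 3.464 3.5
v -2.941 3.58 2.578
v -1.525 3.666 3.812
v -3.248 3.58 2.93
v -1.832 3.665 4.164
v -3.517 3.376 3.253
v -2.101 3.461 4.487
v -3.696 3.011 3.483
v -2.28 3.096 4.717
v -3.748 2.555 3.574
v -2.332 2.641 4.809
v -3.663 2.1 3.509
v -2.248 2.186 4.743
v -3.459 1.736 3.3
v -2.043 1.821 4.534
v -3.175 1.534 2.988
v -1.759 1.62 4.222
v -2.868 1.535 2.636
v -1.452 1.62 3.87
v -2.599 1.739 2.313
v -1.183 1.824 3.547
f 1 12 6
f 1 6 2
f 1 2 8
f 1 8 11
f 1 11 12
f 2 6 10
f 6 12 5
f 12 11 3
f 11 8 7
f 8 2 9
f 4 10 5
f 4 5 3
f 4 3 7
f 4 7 9
f 4 9 10
f 5 10 6
f 3 5 12
f 7 3 11
f 9 7 8
f 10 9 2
f 14 13 16
f 14 16 15
f 16 13 17
f 16 17 15
f 17 13 18
f 17 18 15
f 18 13 19
f 18 19 15
f 19 13 20
f 19 20 15
f 20 13 21
f 20 21 15
f 21 13 22
f 21 22 15
f 22 13 23
f 22 23 15
f 23 13 14
f 23 14 15
f 25 27 24
f 28 25 24
f 24 27 26
f 26 28 24
f 25 31 27
f 29 25 28
f 29 31 25
f 27 31 26
f 30 28 26
f 26 31 30
f 30 29 28
f 31 29 30
f 33 32 36
f 33 36 34
f 34 36 37
f 34 37 35
f 36 32 38
f 36 38 37
f 37 38 39
f 37 39 35
f 38 32 40
f 38 40 39
f 39 40 41
f 39 41 35
f 40 32 42
f 40 42 41
f 41 42 43
f 41 43 35
f 42 32 44
f 42 44 43
f 43 44 45
f 43 45 35
f 44 32 46
f 44 46 45
f 45 46 47
f 45 47 35
f 46 32 48
f 46 48 47
f 47 48 49
f 47 49 35
f 48 32 50
f 48 50 49
f 49 50 51
f 49 51 35
f 50 32 52
f 50 52 51
f 51 52 53
f 51 53 35
f 52 32 54
f 52 54 53
f 53 54 55
f 53 55 35
f 54 32 56
f 54 56 55
f 55 56 57
f 55 57 35
f 56 32 58
f 56 58 57
f 57 58 59
f 57 59 35
f 58 32 60
f 58 60 59
f 59 60 61
f 59 61 35
f 60 32 33
f 60 33 61
f 61 33 34
f 61 34 35



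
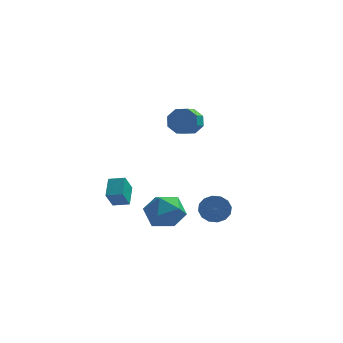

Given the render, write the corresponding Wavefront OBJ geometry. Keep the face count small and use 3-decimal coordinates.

v -0.364 -2.656 -1.948
v 0.146 -3.029 -3.027
v -2.126 -3.491 -2.493
v -1.616 -3.864 -3.572
v -1.256 -4.389 -2.496
v -0.167 -3.874 -2.159
v -1.813 -2.646 -3.361
v -0.724 -2.131 -3.024
v -0.749 -3.023 -3.901
v -0.405 -4.1 -3.366
v -1.575 -2.42 -2.154
v -1.231 -3.497 -1.619
v -0.464 4.176 0.495
v -0.052 3.727 -0.208
v -0.325 2.676 0.302
v -0.736 3.124 1.005
v 0.398 3.869 0.325
v 0.125 2.818 0.835
v 0.343 4.191 0.957
v 0.07 3.14 1.468
v -0.184 4.504 1.319
v -0.457 3.453 1.83
v -0.875 4.624 1.198
v -1.148 3.573 1.708
v -1.325 4.482 0.665
v -1.598 3.431 1.175
v -1.27 4.16 0.032
v -1.543 3.109 0.543
v -0.743 3.847 -0.33
v -1.016 2.796 0.181
v -3.689 -3.792 -2.16
v -3.974 -4.386 -1.12
v -3.7 -2.653 -1.513
v -3.985 -3.247 -0.473
v -2.775 -3.893 -1.967
v -3.06 -4.487 -0.927
v -2.786 -2.754 -1.32
v -3.071 -3.348 -0.28
v 1.52 -1.79 -3.214
v 2.186 -1.461 -2.723
v 2.286 -2.421 -2.216
v 1.62 -2.75 -2.706
v 1.804 -1.373 -2.481
v 1.904 -2.333 -1.973
v 1.346 -1.397 -2.435
v 1.446 -2.356 -1.927
v 0.935 -1.526 -2.597
v 1.035 -2.485 -2.09
v 0.68 -1.726 -2.925
v 0.781 -2.685 -2.418
v 0.651 -1.943 -3.33
v 0.751 -2.902 -2.823
v 0.854 -2.119 -3.704
v 0.954 -3.079 -3.197
v 1.236 -2.207 -3.947
v 1.336 -3.167 -3.439
v 1.694 -2.184 -3.993
v 1.794 -3.143 -3.485
v 2.105 -2.055 -3.83
v 2.205 -3.014 -3.323
v 2.359 -1.855 -3.502
v 2.46 -2.814 -2.995
v 2.389 -1.638 -3.097
v 2.489 -2.597 -2.59
f 1 12 6
f 1 6 2
f 1 2 8
f 1 8 11
f 1 11 12
f 2 6 10
f 6 12 5
f 12 11 3
f 11 8 7
f 8 2 9
f 4 10 5
f 4 5 3
f 4 3 7
f 4 7 9
f 4 9 10
f 5 10 6
f 3 5 12
f 7 3 11
f 9 7 8
f 10 9 2
f 14 13 17
f 14 17 15
f 15 17 18
f 15 18 16
f 17 13 19
f 17 19 18
f 18 19 20
f 18 20 16
f 19 13 21
f 19 21 20
f 20 21 22
f 20 22 16
f 21 13 23
f 21 23 22
f 22 23 24
f 22 24 16
f 23 13 25
f 23 25 24
f 24 25 26
f 24 26 16
f 25 13 27
f 25 27 26
f 26 27 28
f 26 28 16
f 27 13 29
f 27 29 28
f 28 29 30
f 28 30 16
f 29 13 14
f 29 14 30
f 30 14 15
f 30 15 16
f 32 34 31
f 35 32 31
f 31 34 33
f 33 35 31
f 32 38 34
f 36 32 35
f 36 38 32
f 34 38 33
f 37 35 33
f 33 38 37
f 37 36 35
f 38 36 37
f 40 39 43
f 40 43 41
f 41 43 44
f 41 44 42
f 43 39 45
f 43 45 44
f 44 45 46
f 44 46 42
f 45 39 47
f 45 47 46
f 46 47 48
f 46 48 42
f 47 39 49
f 47 49 48
f 48 49 50
f 48 50 42
f 49 39 51
f 49 51 50
f 50 51 52
f 50 52 42
f 51 39 53
f 51 53 52
f 52 53 54
f 52 54 42
f 53 39 55
f 53 55 54
f 54 55 56
f 54 56 42
f 55 39 57
f 55 57 56
f 56 57 58
f 56 58 42
f 57 39 59
f 57 59 58
f 58 59 60
f 58 60 42
f 59 39 61
f 59 61 60
f 60 61 62
f 60 62 42
f 61 39 63
f 61 63 62
f 62 63 64
f 62 64 42
f 63 39 40
f 63 40 64
f 64 40 41
f 64 41 42



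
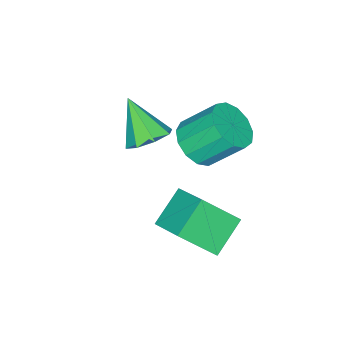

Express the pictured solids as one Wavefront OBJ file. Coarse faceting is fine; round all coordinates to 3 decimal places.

v -1.209 -1.346 -1.336
v -0.43 -0.786 -1.476
v -0.971 0.266 -0.284
v -1.751 -0.294 -0.144
v -0.816 -0.6 -1.816
v -1.357 0.452 -0.623
v -1.327 -0.651 -2.003
v -1.868 0.401 -0.81
v -1.8 -0.923 -1.978
v -2.342 0.129 -0.786
v -2.086 -1.329 -1.75
v -2.628 -0.277 -0.558
v -2.094 -1.74 -1.39
v -2.635 -0.688 -0.198
v -1.82 -2.027 -1.013
v -2.362 -0.974 0.179
v -1.353 -2.097 -0.739
v -1.895 -1.044 0.453
v -0.84 -1.929 -0.654
v -1.381 -0.876 0.538
v -0.444 -1.576 -0.786
v -0.986 -0.523 0.406
v -0.291 -1.15 -1.092
v -0.833 -0.097 0.1
v -1.038 -3.181 -2.09
v -0.624 -2.631 -1.542
v -1.382 -4.299 -0.71
v -1.282 -2.495 -1.596
v -1.796 -2.761 -1.94
v -1.867 -3.273 -2.372
v -1.451 -3.731 -2.639
v -0.794 -3.867 -2.585
v -0.279 -3.601 -2.241
v -0.209 -3.089 -1.809
v 0.306 -1.021 -2.341
v 0.822 0.246 -1.656
v -0.504 -0.014 -3.594
v 0.012 1.253 -2.909
v 1.588 -1.073 -3.211
v 2.104 0.194 -2.526
v 0.778 -0.066 -4.464
v 1.294 1.201 -3.779
f 2 1 5
f 2 5 3
f 3 5 6
f 3 6 4
f 5 1 7
f 5 7 6
f 6 7 8
f 6 8 4
f 7 1 9
f 7 9 8
f 8 9 10
f 8 10 4
f 9 1 11
f 9 11 10
f 10 11 12
f 10 12 4
f 11 1 13
f 11 13 12
f 12 13 14
f 12 14 4
f 13 1 15
f 13 15 14
f 14 15 16
f 14 16 4
f 15 1 17
f 15 17 16
f 16 17 18
f 16 18 4
f 17 1 19
f 17 19 18
f 18 19 20
f 18 20 4
f 19 1 21
f 19 21 20
f 20 21 22
f 20 22 4
f 21 1 23
f 21 23 22
f 22 23 24
f 22 24 4
f 23 1 2
f 23 2 24
f 24 2 3
f 24 3 4
f 26 25 28
f 26 28 27
f 28 25 29
f 28 29 27
f 29 25 30
f 29 30 27
f 30 25 31
f 30 31 27
f 31 25 32
f 31 32 27
f 32 25 33
f 32 33 27
f 33 25 34
f 33 34 27
f 34 25 26
f 34 26 27
f 36 38 35
f 39 36 35
f 35 38 37
f 37 39 35
f 36 42 38
f 40 36 39
f 40 42 36
f 38 42 37
f 41 39 37
f 37 42 41
f 41 40 39
f 42 40 41



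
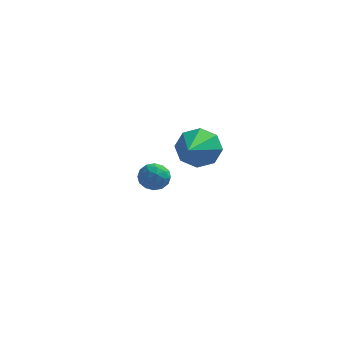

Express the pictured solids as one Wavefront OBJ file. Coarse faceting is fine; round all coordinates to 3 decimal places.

v -1.397 -1.888 1.504
v -0.834 -1.644 2.032
v -1.463 -3.412 2.276
v -1.41 -1.521 2.226
v -1.978 -1.613 1.996
v -2.206 -1.866 1.478
v -1.96 -2.131 0.975
v -1.384 -2.255 0.782
v -0.816 -2.163 1.011
v -0.588 -1.91 1.529
v -3.969 1.949 -1.951
v -3.551 2.277 -2.291
v -3.729 1.103 -2.469
v -3.311 1.431 -2.809
v -3.204 1.321 -2.197
v -3.352 1.844 -1.877
v -3.928 1.536 -2.883
v -4.076 2.059 -2.563
v -3.525 2.021 -2.867
v -3.077 1.888 -2.443
v -4.203 1.492 -2.317
v -3.755 1.359 -1.893
v -3.781 2.187 -2.075
v -3.499 1.193 -2.685
v -3.436 1.128 -2.325
v -3.19 1.321 -2.525
v -3.664 1.933 -1.832
v -3.418 2.125 -2.032
v -3.214 1.564 -1.977
v -3.862 1.255 -2.728
v -3.616 1.447 -2.928
v -4.09 2.059 -2.235
v -3.844 2.252 -2.435
v -4.066 1.816 -2.783
v -3.52 2.229 -2.614
v -3.379 1.732 -2.919
v -3.742 1.794 -2.962
v -3.829 2.101 -2.774
v -3.257 2.151 -2.365
v -3.116 1.654 -2.669
v -3.053 1.59 -2.31
v -3.14 1.897 -2.121
v -3.242 2.001 -2.703
v -4.164 1.726 -2.091
v -4.023 1.229 -2.395
v -4.14 1.483 -2.639
v -4.227 1.79 -2.45
v -3.901 1.648 -1.841
v -3.76 1.151 -2.146
v -3.451 1.279 -1.986
v -3.538 1.586 -1.798
v -4.038 1.379 -2.057
f 2 1 4
f 2 4 3
f 4 1 5
f 4 5 3
f 5 1 6
f 5 6 3
f 6 1 7
f 6 7 3
f 7 1 8
f 7 8 3
f 8 1 9
f 8 9 3
f 9 1 10
f 9 10 3
f 10 1 2
f 10 2 3
f 11 48 27
f 48 22 51
f 27 51 16
f 48 51 27
f 11 27 23
f 27 16 28
f 23 28 12
f 27 28 23
f 11 23 32
f 23 12 33
f 32 33 18
f 23 33 32
f 11 32 44
f 32 18 47
f 44 47 21
f 32 47 44
f 11 44 48
f 44 21 52
f 48 52 22
f 44 52 48
f 12 28 39
f 28 16 42
f 39 42 20
f 28 42 39
f 16 51 29
f 51 22 50
f 29 50 15
f 51 50 29
f 22 52 49
f 52 21 45
f 49 45 13
f 52 45 49
f 21 47 46
f 47 18 34
f 46 34 17
f 47 34 46
f 18 33 38
f 33 12 35
f 38 35 19
f 33 35 38
f 14 40 26
f 40 20 41
f 26 41 15
f 40 41 26
f 14 26 24
f 26 15 25
f 24 25 13
f 26 25 24
f 14 24 31
f 24 13 30
f 31 30 17
f 24 30 31
f 14 31 36
f 31 17 37
f 36 37 19
f 31 37 36
f 14 36 40
f 36 19 43
f 40 43 20
f 36 43 40
f 15 41 29
f 41 20 42
f 29 42 16
f 41 42 29
f 13 25 49
f 25 15 50
f 49 50 22
f 25 50 49
f 17 30 46
f 30 13 45
f 46 45 21
f 30 45 46
f 19 37 38
f 37 17 34
f 38 34 18
f 37 34 38
f 20 43 39
f 43 19 35
f 39 35 12
f 43 35 39



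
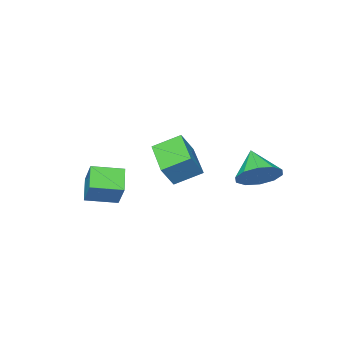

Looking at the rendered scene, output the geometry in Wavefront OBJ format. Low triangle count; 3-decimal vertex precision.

v -1.091 3.324 -1.51
v -0.168 3.393 -1.035
v -1.569 2.276 -0.43
v -0.558 3.836 -0.778
v -1.151 4.083 -0.802
v -1.721 4.04 -1.096
v -2.05 3.724 -1.548
v -2.013 3.255 -1.986
v -1.623 2.812 -2.243
v -1.03 2.566 -2.219
v -0.46 2.608 -1.925
v -0.131 2.925 -1.473
v 2.841 2.538 -1.267
v 2.006 0.931 -0.572
v 1.912 3.298 -0.628
v 1.077 1.691 0.068
v 3.543 2.589 -0.308
v 2.708 0.982 0.388
v 2.614 3.349 0.332
v 1.779 1.742 1.027
v 3.201 -2.891 -2.418
v 3.569 -2.007 -1.33
v 1.978 -2.106 -2.642
v 2.347 -1.222 -1.553
v 3.853 -2.118 -3.267
v 4.222 -1.234 -2.178
v 2.631 -1.333 -3.49
v 2.999 -0.449 -2.402
f 2 1 4
f 2 4 3
f 4 1 5
f 4 5 3
f 5 1 6
f 5 6 3
f 6 1 7
f 6 7 3
f 7 1 8
f 7 8 3
f 8 1 9
f 8 9 3
f 9 1 10
f 9 10 3
f 10 1 11
f 10 11 3
f 11 1 12
f 11 12 3
f 12 1 2
f 12 2 3
f 14 16 13
f 17 14 13
f 13 16 15
f 15 17 13
f 14 20 16
f 18 14 17
f 18 20 14
f 16 20 15
f 19 17 15
f 15 20 19
f 19 18 17
f 20 18 19
f 22 24 21
f 25 22 21
f 21 24 23
f 23 25 21
f 22 28 24
f 26 22 25
f 26 28 22
f 24 28 23
f 27 25 23
f 23 28 27
f 27 26 25
f 28 26 27



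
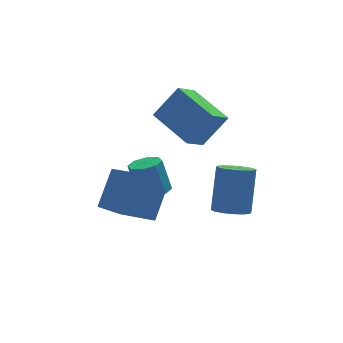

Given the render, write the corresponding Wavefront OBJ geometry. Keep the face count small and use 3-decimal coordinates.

v -1.413 1.969 -1.919
v -0.602 2.949 -0.481
v -2.478 3.286 -2.216
v -1.667 4.266 -0.778
v -0.353 2.594 -2.942
v 0.458 3.574 -1.504
v -1.418 3.911 -3.239
v -0.607 4.891 -1.801
v -0.872 0.581 0.091
v -0.258 0.378 0.264
v -0.554 0.675 1.663
v -1.168 0.879 1.489
v -0.275 0.878 0.154
v -0.571 1.176 1.553
v -0.641 1.205 0.007
v -0.938 1.502 1.405
v -1.143 1.166 -0.091
v -1.44 1.464 1.307
v -1.486 0.785 -0.083
v -1.782 1.082 1.316
v -1.469 0.284 0.027
v -1.765 0.582 1.426
v -1.102 -0.042 0.175
v -1.399 0.255 1.573
v -0.6 -0.004 0.273
v -0.897 0.294 1.671
v 2.29 1.132 -1.923
v 3.045 0.96 -2.019
v 3.465 1.737 -0.114
v 2.71 1.908 -0.017
v 3.004 1.335 -2.163
v 3.423 2.112 -0.258
v 2.771 1.656 -2.242
v 3.191 2.433 -0.337
v 2.41 1.836 -2.236
v 2.829 2.613 -0.331
v 2.016 1.827 -2.146
v 2.436 2.604 -0.241
v 1.696 1.632 -1.996
v 2.116 2.409 -0.091
v 1.535 1.303 -1.826
v 1.955 2.08 0.079
v 1.577 0.928 -1.682
v 1.996 1.705 0.223
v 1.809 0.607 -1.603
v 2.229 1.384 0.302
v 2.171 0.427 -1.609
v 2.59 1.204 0.296
v 2.564 0.436 -1.699
v 2.984 1.213 0.206
v 2.884 0.631 -1.849
v 3.304 1.408 0.056
v 0.966 2.78 1.15
v 1.971 2.735 2.545
v 0.104 4.628 1.83
v 1.108 4.583 3.226
v 1.792 3.377 0.574
v 2.796 3.332 1.97
v 0.929 5.225 1.255
v 1.934 5.18 2.65
f 2 4 1
f 5 2 1
f 1 4 3
f 3 5 1
f 2 8 4
f 6 2 5
f 6 8 2
f 4 8 3
f 7 5 3
f 3 8 7
f 7 6 5
f 8 6 7
f 10 9 13
f 10 13 11
f 11 13 14
f 11 14 12
f 13 9 15
f 13 15 14
f 14 15 16
f 14 16 12
f 15 9 17
f 15 17 16
f 16 17 18
f 16 18 12
f 17 9 19
f 17 19 18
f 18 19 20
f 18 20 12
f 19 9 21
f 19 21 20
f 20 21 22
f 20 22 12
f 21 9 23
f 21 23 22
f 22 23 24
f 22 24 12
f 23 9 25
f 23 25 24
f 24 25 26
f 24 26 12
f 25 9 10
f 25 10 26
f 26 10 11
f 26 11 12
f 28 27 31
f 28 31 29
f 29 31 32
f 29 32 30
f 31 27 33
f 31 33 32
f 32 33 34
f 32 34 30
f 33 27 35
f 33 35 34
f 34 35 36
f 34 36 30
f 35 27 37
f 35 37 36
f 36 37 38
f 36 38 30
f 37 27 39
f 37 39 38
f 38 39 40
f 38 40 30
f 39 27 41
f 39 41 40
f 40 41 42
f 40 42 30
f 41 27 43
f 41 43 42
f 42 43 44
f 42 44 30
f 43 27 45
f 43 45 44
f 44 45 46
f 44 46 30
f 45 27 47
f 45 47 46
f 46 47 48
f 46 48 30
f 47 27 49
f 47 49 48
f 48 49 50
f 48 50 30
f 49 27 51
f 49 51 50
f 50 51 52
f 50 52 30
f 51 27 28
f 51 28 52
f 52 28 29
f 52 29 30
f 54 56 53
f 57 54 53
f 53 56 55
f 55 57 53
f 54 60 56
f 58 54 57
f 58 60 54
f 56 60 55
f 59 57 55
f 55 60 59
f 59 58 57
f 60 58 59



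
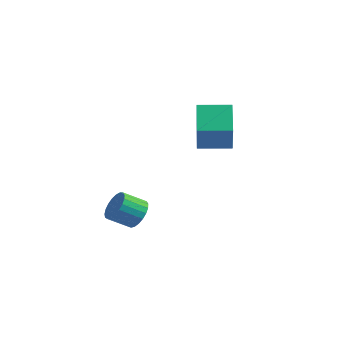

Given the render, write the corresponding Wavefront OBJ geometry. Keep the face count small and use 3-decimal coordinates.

v -1.902 -2.884 -4.31
v -1.26 -3.319 -4.228
v -1.876 -4.112 -3.609
v -2.518 -3.676 -3.69
v -1.245 -3.127 -3.967
v -1.861 -3.92 -3.348
v -1.343 -2.893 -3.765
v -1.96 -3.686 -3.146
v -1.538 -2.657 -3.658
v -2.155 -3.45 -3.038
v -1.796 -2.461 -3.663
v -2.413 -3.253 -3.044
v -2.072 -2.337 -3.78
v -2.689 -3.13 -3.161
v -2.319 -2.308 -3.988
v -2.936 -3.101 -3.369
v -2.494 -2.379 -4.253
v -3.11 -3.172 -3.633
v -2.566 -2.537 -4.527
v -3.182 -3.329 -3.907
v -2.523 -2.754 -4.763
v -3.14 -3.547 -4.144
v -2.373 -2.995 -4.921
v -2.99 -3.787 -4.302
v -2.141 -3.216 -4.973
v -2.758 -4.008 -4.354
v -1.868 -3.379 -4.911
v -2.485 -4.172 -4.292
v -1.601 -3.457 -4.745
v -2.218 -4.25 -4.125
v -1.386 -3.436 -4.503
v -2.002 -4.229 -3.884
v 0.272 -1.658 -0.252
v 0.803 -2.313 1.096
v -0.656 -0.544 0.655
v -0.125 -1.199 2.003
v 1.405 -0.721 -0.243
v 1.936 -1.376 1.105
v 0.477 0.393 0.664
v 1.008 -0.262 2.012
f 2 1 5
f 2 5 3
f 3 5 6
f 3 6 4
f 5 1 7
f 5 7 6
f 6 7 8
f 6 8 4
f 7 1 9
f 7 9 8
f 8 9 10
f 8 10 4
f 9 1 11
f 9 11 10
f 10 11 12
f 10 12 4
f 11 1 13
f 11 13 12
f 12 13 14
f 12 14 4
f 13 1 15
f 13 15 14
f 14 15 16
f 14 16 4
f 15 1 17
f 15 17 16
f 16 17 18
f 16 18 4
f 17 1 19
f 17 19 18
f 18 19 20
f 18 20 4
f 19 1 21
f 19 21 20
f 20 21 22
f 20 22 4
f 21 1 23
f 21 23 22
f 22 23 24
f 22 24 4
f 23 1 25
f 23 25 24
f 24 25 26
f 24 26 4
f 25 1 27
f 25 27 26
f 26 27 28
f 26 28 4
f 27 1 29
f 27 29 28
f 28 29 30
f 28 30 4
f 29 1 31
f 29 31 30
f 30 31 32
f 30 32 4
f 31 1 2
f 31 2 32
f 32 2 3
f 32 3 4
f 34 36 33
f 37 34 33
f 33 36 35
f 35 37 33
f 34 40 36
f 38 34 37
f 38 40 34
f 36 40 35
f 39 37 35
f 35 40 39
f 39 38 37
f 40 38 39



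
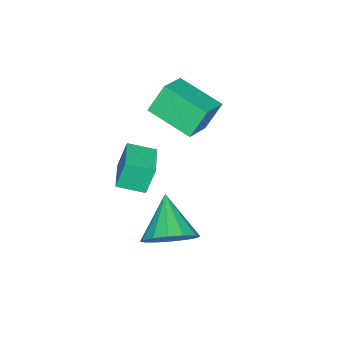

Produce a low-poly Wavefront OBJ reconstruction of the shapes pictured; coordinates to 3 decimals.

v 2.946 2.308 -1.851
v 3.647 1.72 -1.56
v 1.854 1.492 -0.869
v 3.654 2.098 -1.238
v 3.472 2.532 -1.08
v 3.149 2.907 -1.129
v 2.771 3.12 -1.371
v 2.44 3.116 -1.742
v 2.245 2.896 -2.142
v 2.238 2.517 -2.464
v 2.42 2.083 -2.622
v 2.743 1.709 -2.574
v 3.121 1.495 -2.331
v 3.452 1.499 -1.96
v 1.969 -0.217 -0.084
v 1.695 -0.007 0.961
v 1.542 0.641 -0.369
v 1.267 0.851 0.675
v 3.073 0.389 0.085
v 2.798 0.599 1.129
v 2.645 1.247 -0.201
v 2.371 1.457 0.844
v -1.259 -0.382 0.491
v -1.762 -0.032 1.534
v -1.12 1.29 -0.004
v -1.623 1.641 1.039
v -0.117 -0.321 1.021
v -0.62 0.03 2.064
v 0.022 1.352 0.526
v -0.481 1.702 1.569
f 2 1 4
f 2 4 3
f 4 1 5
f 4 5 3
f 5 1 6
f 5 6 3
f 6 1 7
f 6 7 3
f 7 1 8
f 7 8 3
f 8 1 9
f 8 9 3
f 9 1 10
f 9 10 3
f 10 1 11
f 10 11 3
f 11 1 12
f 11 12 3
f 12 1 13
f 12 13 3
f 13 1 14
f 13 14 3
f 14 1 2
f 14 2 3
f 16 18 15
f 19 16 15
f 15 18 17
f 17 19 15
f 16 22 18
f 20 16 19
f 20 22 16
f 18 22 17
f 21 19 17
f 17 22 21
f 21 20 19
f 22 20 21
f 24 26 23
f 27 24 23
f 23 26 25
f 25 27 23
f 24 30 26
f 28 24 27
f 28 30 24
f 26 30 25
f 29 27 25
f 25 30 29
f 29 28 27
f 30 28 29



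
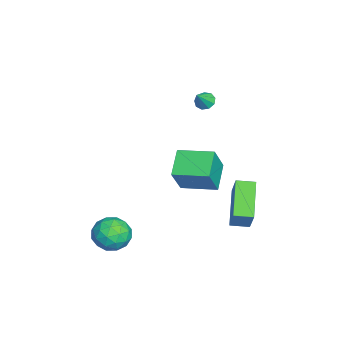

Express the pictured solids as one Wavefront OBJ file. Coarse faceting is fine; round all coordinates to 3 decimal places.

v -5.149 0.238 -3.029
v -4.258 -0.15 -1.443
v -4.766 2.074 -2.795
v -3.875 1.686 -1.209
v -3.765 0.054 -3.851
v -2.874 -0.334 -2.265
v -3.382 1.89 -3.617
v -2.491 1.502 -2.031
v -1.027 2.552 -4.423
v -2.813 2.577 -3.227
v -1.081 3.515 -4.524
v -2.867 3.541 -3.328
v -0.053 2.759 -2.972
v -1.839 2.785 -1.776
v -0.107 3.723 -3.073
v -1.893 3.748 -1.877
v 0.459 -2.356 -4.421
v 1.169 -1.879 -3.865
v 0.831 -3.781 -3.675
v 1.541 -3.304 -3.119
v 0.552 -3.112 -2.957
v 0.322 -2.232 -3.418
v 1.678 -3.428 -4.122
v 1.448 -2.548 -4.583
v 1.922 -2.542 -3.68
v 1.226 -2.346 -2.96
v 0.774 -3.314 -4.58
v 0.078 -3.118 -3.86
v 0.781 -1.993 -4.209
v 1.219 -3.667 -3.331
v 0.638 -3.554 -3.236
v 1.055 -3.274 -2.909
v 0.284 -2.2 -3.946
v 0.701 -1.92 -3.619
v 0.338 -2.644 -3.086
v 1.299 -3.74 -3.921
v 1.716 -3.46 -3.594
v 0.945 -2.386 -4.631
v 1.362 -2.106 -4.304
v 1.662 -3.016 -4.454
v 1.641 -2.102 -3.773
v 1.86 -2.939 -3.334
v 1.94 -3.012 -3.924
v 1.805 -2.495 -4.195
v 1.232 -1.987 -3.35
v 1.451 -2.824 -2.911
v 0.87 -2.712 -2.816
v 0.734 -2.194 -3.087
v 1.675 -2.376 -3.241
v 0.549 -2.836 -4.629
v 0.768 -3.673 -4.19
v 1.266 -3.466 -4.453
v 1.13 -2.948 -4.724
v 0.14 -2.721 -4.206
v 0.359 -3.558 -3.767
v 0.195 -3.165 -3.345
v 0.06 -2.648 -3.616
v 0.325 -3.284 -4.299
v -3.96 1.189 2.331
v -3.579 1.064 1.969
v -3.3 0.831 3.149
v -3.533 1.412 2.085
v -3.688 1.656 2.316
v -3.969 1.681 2.554
v -4.246 1.476 2.688
v -4.389 1.137 2.654
v -4.331 0.823 2.47
v -4.099 0.679 2.22
v -3.802 0.775 2.023
f 2 4 1
f 5 2 1
f 1 4 3
f 3 5 1
f 2 8 4
f 6 2 5
f 6 8 2
f 4 8 3
f 7 5 3
f 3 8 7
f 7 6 5
f 8 6 7
f 10 12 9
f 13 10 9
f 9 12 11
f 11 13 9
f 10 16 12
f 14 10 13
f 14 16 10
f 12 16 11
f 15 13 11
f 11 16 15
f 15 14 13
f 16 14 15
f 17 54 33
f 54 28 57
f 33 57 22
f 54 57 33
f 17 33 29
f 33 22 34
f 29 34 18
f 33 34 29
f 17 29 38
f 29 18 39
f 38 39 24
f 29 39 38
f 17 38 50
f 38 24 53
f 50 53 27
f 38 53 50
f 17 50 54
f 50 27 58
f 54 58 28
f 50 58 54
f 18 34 45
f 34 22 48
f 45 48 26
f 34 48 45
f 22 57 35
f 57 28 56
f 35 56 21
f 57 56 35
f 28 58 55
f 58 27 51
f 55 51 19
f 58 51 55
f 27 53 52
f 53 24 40
f 52 40 23
f 53 40 52
f 24 39 44
f 39 18 41
f 44 41 25
f 39 41 44
f 20 46 32
f 46 26 47
f 32 47 21
f 46 47 32
f 20 32 30
f 32 21 31
f 30 31 19
f 32 31 30
f 20 30 37
f 30 19 36
f 37 36 23
f 30 36 37
f 20 37 42
f 37 23 43
f 42 43 25
f 37 43 42
f 20 42 46
f 42 25 49
f 46 49 26
f 42 49 46
f 21 47 35
f 47 26 48
f 35 48 22
f 47 48 35
f 19 31 55
f 31 21 56
f 55 56 28
f 31 56 55
f 23 36 52
f 36 19 51
f 52 51 27
f 36 51 52
f 25 43 44
f 43 23 40
f 44 40 24
f 43 40 44
f 26 49 45
f 49 25 41
f 45 41 18
f 49 41 45
f 60 59 62
f 60 62 61
f 62 59 63
f 62 63 61
f 63 59 64
f 63 64 61
f 64 59 65
f 64 65 61
f 65 59 66
f 65 66 61
f 66 59 67
f 66 67 61
f 67 59 68
f 67 68 61
f 68 59 69
f 68 69 61
f 69 59 60
f 69 60 61



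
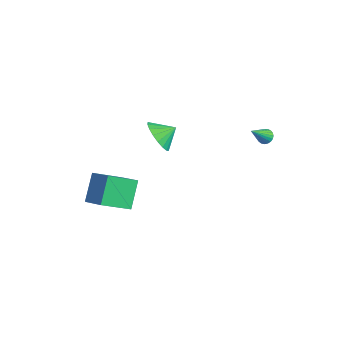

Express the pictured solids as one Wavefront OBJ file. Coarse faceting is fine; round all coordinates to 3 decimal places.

v -4.809 -3.804 0.011
v -3.568 -3.657 0.596
v -4.437 -2.024 -1.227
v -3.195 -1.878 -0.643
v -4.045 -4.902 -1.337
v -2.803 -4.756 -0.753
v -3.672 -3.123 -2.576
v -2.431 -2.976 -1.991
v -2.81 -0.754 2.916
v -2.317 -0.412 2.006
v -2.39 0.154 3.484
v -2.75 -0.196 1.981
v -3.196 -0.091 2.142
v -3.565 -0.117 2.455
v -3.784 -0.269 2.86
v -3.811 -0.517 3.276
v -3.639 -0.812 3.621
v -3.303 -1.096 3.826
v -2.869 -1.311 3.851
v -2.423 -1.417 3.69
v -2.054 -1.391 3.377
v -1.835 -1.239 2.972
v -1.809 -0.991 2.556
v -1.98 -0.696 2.211
v 0.708 3.901 2.732
v 1.092 4.147 2.936
v 0.792 2.759 3.948
v 0.929 4.235 3.03
v 0.728 4.266 3.073
v 0.523 4.233 3.057
v 0.35 4.143 2.984
v 0.239 4.011 2.868
v 0.209 3.86 2.728
v 0.265 3.716 2.589
v 0.398 3.604 2.475
v 0.584 3.543 2.405
v 0.792 3.544 2.392
v 0.985 3.607 2.437
v 1.13 3.721 2.533
v 1.202 3.865 2.664
v 1.188 4.016 2.807
f 2 4 1
f 5 2 1
f 1 4 3
f 3 5 1
f 2 8 4
f 6 2 5
f 6 8 2
f 4 8 3
f 7 5 3
f 3 8 7
f 7 6 5
f 8 6 7
f 10 9 12
f 10 12 11
f 12 9 13
f 12 13 11
f 13 9 14
f 13 14 11
f 14 9 15
f 14 15 11
f 15 9 16
f 15 16 11
f 16 9 17
f 16 17 11
f 17 9 18
f 17 18 11
f 18 9 19
f 18 19 11
f 19 9 20
f 19 20 11
f 20 9 21
f 20 21 11
f 21 9 22
f 21 22 11
f 22 9 23
f 22 23 11
f 23 9 24
f 23 24 11
f 24 9 10
f 24 10 11
f 26 25 28
f 26 28 27
f 28 25 29
f 28 29 27
f 29 25 30
f 29 30 27
f 30 25 31
f 30 31 27
f 31 25 32
f 31 32 27
f 32 25 33
f 32 33 27
f 33 25 34
f 33 34 27
f 34 25 35
f 34 35 27
f 35 25 36
f 35 36 27
f 36 25 37
f 36 37 27
f 37 25 38
f 37 38 27
f 38 25 39
f 38 39 27
f 39 25 40
f 39 40 27
f 40 25 41
f 40 41 27
f 41 25 26
f 41 26 27



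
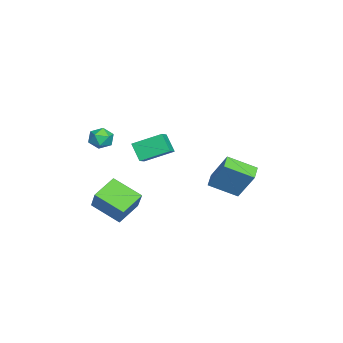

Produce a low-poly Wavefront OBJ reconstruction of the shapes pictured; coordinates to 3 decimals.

v -2.539 -2.044 -2.383
v -3.143 -2.598 -1.361
v -2.742 -0.345 -1.582
v -3.346 -0.899 -0.56
v -1.614 -2.161 -1.9
v -2.218 -2.715 -0.878
v -1.817 -0.462 -1.099
v -2.421 -1.016 -0.077
v -0.129 -2.031 -4.687
v -0.717 -3.71 -3.771
v 0.89 -1.63 -3.297
v 0.303 -3.308 -2.381
v 1.137 -2.852 -5.379
v 0.55 -4.53 -4.463
v 2.157 -2.45 -3.989
v 1.569 -4.129 -3.073
v 1.594 -3.036 1.688
v 2.122 -3.057 1.117
v 1.778 -4.263 1.903
v 2.306 -4.284 1.332
v 2.46 -3.899 1.99
v 2.347 -3.141 1.857
v 1.553 -4.179 1.163
v 1.44 -3.421 1.03
v 2.097 -3.764 0.792
v 2.657 -3.59 1.303
v 1.243 -3.73 1.717
v 1.803 -3.556 2.228
v 1.422 2.043 -1.941
v 0.472 2.103 -1.668
v 1.292 3.679 -2.752
v 0.342 3.739 -2.479
v 1.998 2.981 -0.141
v 1.048 3.041 0.132
v 1.868 4.617 -0.952
v 0.918 4.677 -0.679
f 2 4 1
f 5 2 1
f 1 4 3
f 3 5 1
f 2 8 4
f 6 2 5
f 6 8 2
f 4 8 3
f 7 5 3
f 3 8 7
f 7 6 5
f 8 6 7
f 10 12 9
f 13 10 9
f 9 12 11
f 11 13 9
f 10 16 12
f 14 10 13
f 14 16 10
f 12 16 11
f 15 13 11
f 11 16 15
f 15 14 13
f 16 14 15
f 17 28 22
f 17 22 18
f 17 18 24
f 17 24 27
f 17 27 28
f 18 22 26
f 22 28 21
f 28 27 19
f 27 24 23
f 24 18 25
f 20 26 21
f 20 21 19
f 20 19 23
f 20 23 25
f 20 25 26
f 21 26 22
f 19 21 28
f 23 19 27
f 25 23 24
f 26 25 18
f 30 32 29
f 33 30 29
f 29 32 31
f 31 33 29
f 30 36 32
f 34 30 33
f 34 36 30
f 32 36 31
f 35 33 31
f 31 36 35
f 35 34 33
f 36 34 35

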